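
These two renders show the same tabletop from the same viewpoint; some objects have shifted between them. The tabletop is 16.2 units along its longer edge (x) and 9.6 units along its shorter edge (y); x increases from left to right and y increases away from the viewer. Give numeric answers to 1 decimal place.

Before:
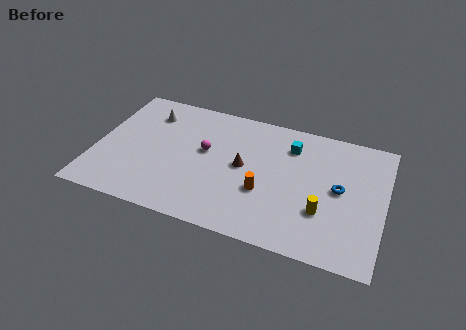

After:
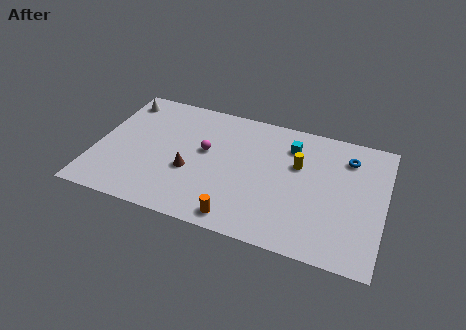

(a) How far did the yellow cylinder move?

3.4

The yellow cylinder moved from about (12.9, 3.1) to (11.3, 6.1), a distance of √(1.6² + 3.0²) ≈ 3.4.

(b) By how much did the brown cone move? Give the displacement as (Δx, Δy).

(-2.9, -1.3)

The brown cone was at about (8.3, 5.0) and moved to about (5.4, 3.7).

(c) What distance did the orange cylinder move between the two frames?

2.7

From (9.6, 3.5) to (8.4, 1.1), the orange cylinder covered √(1.2² + 2.4²) ≈ 2.7 units.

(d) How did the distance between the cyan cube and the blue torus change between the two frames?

-0.6

The distance was about 3.8 in the first image and 3.2 in the second, so they moved 0.6 units closer together.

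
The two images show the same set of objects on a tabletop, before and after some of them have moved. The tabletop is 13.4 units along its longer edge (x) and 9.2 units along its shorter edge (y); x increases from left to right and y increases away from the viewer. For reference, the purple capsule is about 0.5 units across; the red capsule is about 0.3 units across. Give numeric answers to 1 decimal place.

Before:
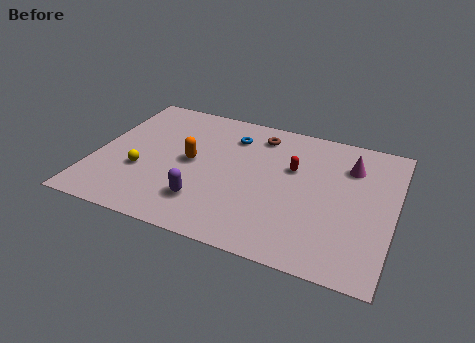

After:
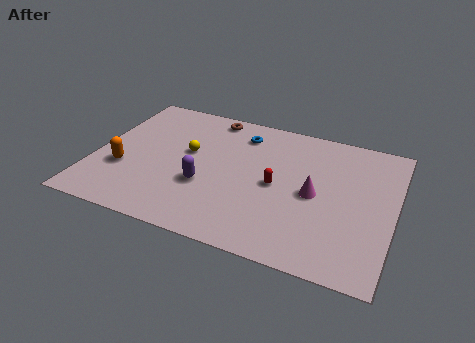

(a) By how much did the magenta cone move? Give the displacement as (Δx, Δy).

(-1.4, -2.4)

The magenta cone started near (11.3, 6.8) and ended near (9.9, 4.4).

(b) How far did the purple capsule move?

1.1

The purple capsule moved from about (5.2, 2.2) to (5.1, 3.3), a distance of √(0.1² + 1.1²) ≈ 1.1.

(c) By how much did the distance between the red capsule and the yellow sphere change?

-2.9

The distance was about 7.1 in the first image and 4.2 in the second, so they moved 2.9 units closer together.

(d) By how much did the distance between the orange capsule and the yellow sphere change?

+0.9

The distance was about 2.5 in the first image and 3.4 in the second, so they moved 0.9 units further apart.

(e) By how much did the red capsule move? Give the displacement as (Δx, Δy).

(-0.6, -1.4)

The red capsule started near (8.8, 5.8) and ended near (8.2, 4.4).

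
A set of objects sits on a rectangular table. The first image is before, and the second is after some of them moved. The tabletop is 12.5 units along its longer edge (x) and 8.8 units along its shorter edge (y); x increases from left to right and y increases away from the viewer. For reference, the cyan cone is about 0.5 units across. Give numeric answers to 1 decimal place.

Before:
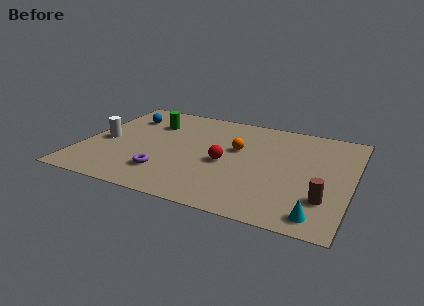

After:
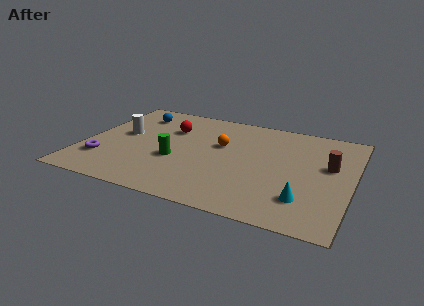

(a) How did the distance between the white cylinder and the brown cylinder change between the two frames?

-0.8

They were about 10.5 units apart before and 9.7 after — 0.8 units closer together.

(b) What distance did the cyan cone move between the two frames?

1.2

The cyan cone moved from about (11.2, 1.1) to (10.5, 2.1), a distance of √(0.7² + 1.0²) ≈ 1.2.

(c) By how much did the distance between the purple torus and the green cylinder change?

-1.0

Before: roughly 4.5 units apart; after: 3.5. That's 1.0 units closer together.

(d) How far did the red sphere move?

3.6

From (6.7, 3.9) to (3.8, 6.1), the red sphere covered √(2.9² + 2.2²) ≈ 3.6 units.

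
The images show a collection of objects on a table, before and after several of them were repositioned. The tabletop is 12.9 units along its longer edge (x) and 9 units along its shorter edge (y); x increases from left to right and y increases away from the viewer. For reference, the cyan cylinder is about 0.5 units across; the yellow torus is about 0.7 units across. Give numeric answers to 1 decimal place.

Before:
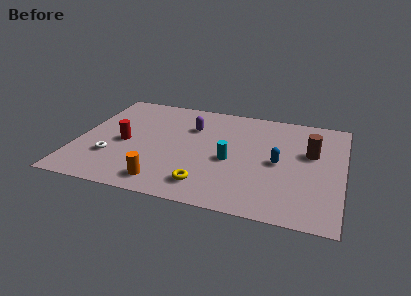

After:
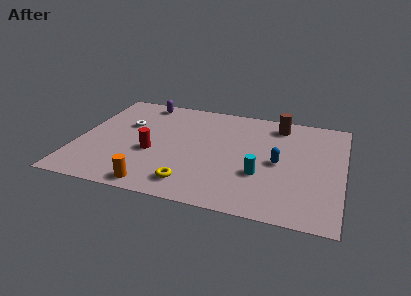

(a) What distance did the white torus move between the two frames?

3.0

The white torus moved from about (1.8, 2.7) to (2.2, 5.7), a distance of √(0.4² + 3.0²) ≈ 3.0.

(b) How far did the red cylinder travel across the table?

1.5

From (2.3, 4.1) to (3.7, 3.6), the red cylinder covered √(1.4² + 0.5²) ≈ 1.5 units.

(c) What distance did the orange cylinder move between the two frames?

0.6

From (4.5, 1.3) to (4.1, 0.9), the orange cylinder covered √(0.4² + 0.4²) ≈ 0.6 units.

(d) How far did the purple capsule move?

3.1

The purple capsule moved from about (5.4, 6.3) to (2.8, 8.0), a distance of √(2.6² + 1.7²) ≈ 3.1.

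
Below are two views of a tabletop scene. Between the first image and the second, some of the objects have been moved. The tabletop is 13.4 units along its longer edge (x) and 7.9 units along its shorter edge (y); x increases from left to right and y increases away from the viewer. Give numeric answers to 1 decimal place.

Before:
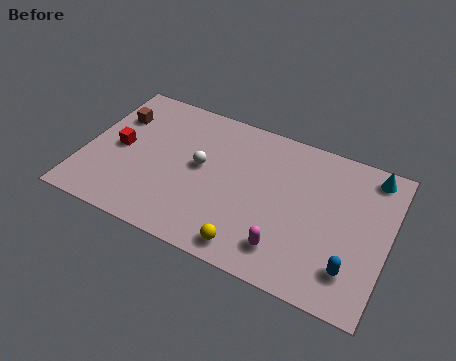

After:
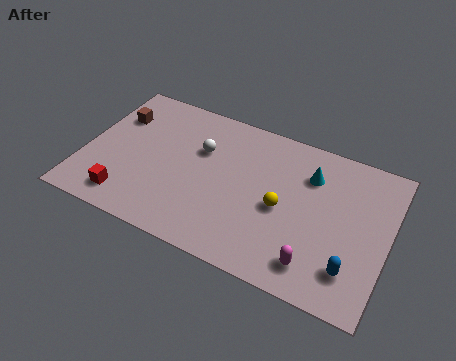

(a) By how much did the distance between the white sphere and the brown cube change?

-0.3

They were about 4.2 units apart before and 3.9 after — 0.3 units closer together.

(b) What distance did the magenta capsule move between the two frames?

1.3

The magenta capsule moved from about (9.2, 1.6) to (10.5, 1.4), a distance of √(1.3² + 0.2²) ≈ 1.3.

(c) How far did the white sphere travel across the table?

0.9

The white sphere was near (5.1, 4.3) before and (5.0, 5.2) after, so it travelled √(0.1² + 0.9²) ≈ 0.9 units.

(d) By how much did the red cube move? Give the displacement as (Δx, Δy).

(0.7, -2.6)

The red cube was at about (1.5, 3.9) and moved to about (2.2, 1.3).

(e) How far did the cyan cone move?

2.8

The cyan cone was near (12.4, 6.9) before and (9.8, 5.8) after, so it travelled √(2.6² + 1.1²) ≈ 2.8 units.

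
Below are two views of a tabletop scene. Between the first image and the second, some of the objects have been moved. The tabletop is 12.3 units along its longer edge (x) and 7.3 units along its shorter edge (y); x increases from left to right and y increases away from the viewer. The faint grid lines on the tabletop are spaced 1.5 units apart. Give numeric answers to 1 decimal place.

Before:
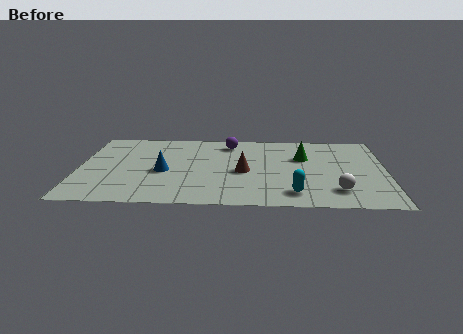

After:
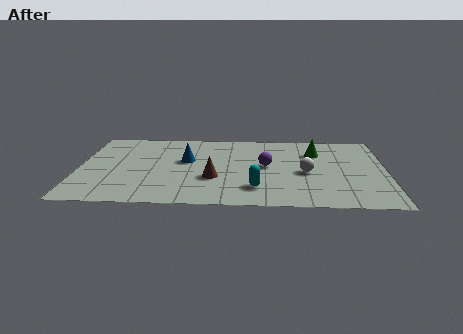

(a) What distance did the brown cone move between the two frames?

1.4

The brown cone moved from about (6.6, 3.3) to (5.4, 2.6), a distance of √(1.2² + 0.7²) ≈ 1.4.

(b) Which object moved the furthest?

the purple sphere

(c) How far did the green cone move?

0.7

From (9.0, 4.8) to (9.5, 5.3), the green cone covered √(0.5² + 0.5²) ≈ 0.7 units.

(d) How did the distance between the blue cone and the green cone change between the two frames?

-0.5

They were about 5.8 units apart before and 5.3 after — 0.5 units closer together.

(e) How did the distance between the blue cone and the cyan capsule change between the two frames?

-1.7

Before: roughly 5.5 units apart; after: 3.8. That's 1.7 units closer together.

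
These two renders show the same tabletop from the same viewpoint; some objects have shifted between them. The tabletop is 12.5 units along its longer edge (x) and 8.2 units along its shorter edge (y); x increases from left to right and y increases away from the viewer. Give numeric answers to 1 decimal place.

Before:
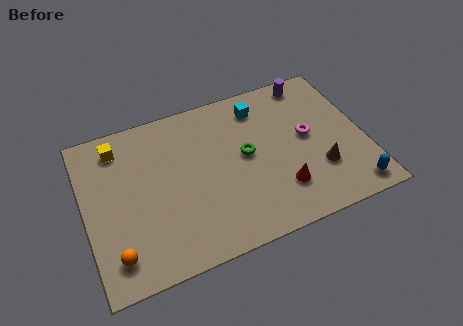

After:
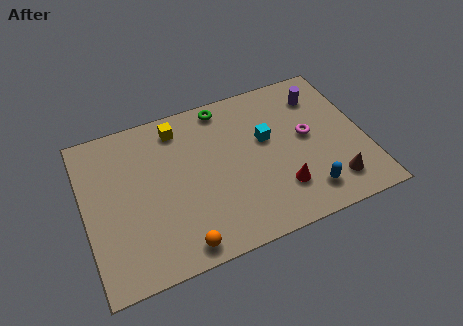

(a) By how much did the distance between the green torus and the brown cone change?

+3.5

They were about 3.6 units apart before and 7.1 after — 3.5 units further apart.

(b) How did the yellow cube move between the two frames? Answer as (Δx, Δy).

(2.7, 0.1)

The yellow cube started near (1.7, 6.8) and ended near (4.4, 6.9).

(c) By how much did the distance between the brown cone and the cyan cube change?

-0.5

They were about 4.7 units apart before and 4.2 after — 0.5 units closer together.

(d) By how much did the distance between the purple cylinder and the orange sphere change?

-2.2

Before: roughly 11.0 units apart; after: 8.8. That's 2.2 units closer together.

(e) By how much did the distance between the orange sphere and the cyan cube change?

-2.8

Before: roughly 8.7 units apart; after: 5.9. That's 2.8 units closer together.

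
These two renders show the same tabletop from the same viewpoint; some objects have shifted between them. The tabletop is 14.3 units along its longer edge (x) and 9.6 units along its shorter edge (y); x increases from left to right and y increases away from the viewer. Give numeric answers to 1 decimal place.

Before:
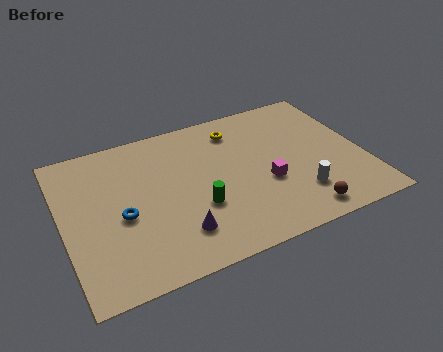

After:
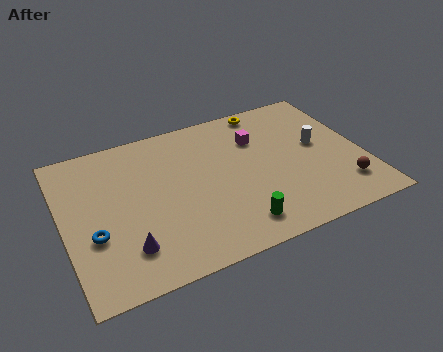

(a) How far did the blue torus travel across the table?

1.6

The blue torus was near (2.7, 4.2) before and (1.3, 3.5) after, so it travelled √(1.4² + 0.7²) ≈ 1.6 units.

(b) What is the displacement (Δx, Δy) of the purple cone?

(-2.4, 0.0)

The purple cone started near (5.1, 2.2) and ended near (2.7, 2.2).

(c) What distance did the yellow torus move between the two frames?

1.8

From (8.6, 7.8) to (10.2, 8.7), the yellow torus covered √(1.6² + 0.9²) ≈ 1.8 units.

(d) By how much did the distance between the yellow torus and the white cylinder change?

-1.9

The distance was about 5.9 in the first image and 4.0 in the second, so they moved 1.9 units closer together.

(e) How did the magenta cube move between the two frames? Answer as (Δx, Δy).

(0.0, 3.1)

From the two frames, the magenta cube sits at roughly (9.5, 3.7) before and (9.5, 6.8) after.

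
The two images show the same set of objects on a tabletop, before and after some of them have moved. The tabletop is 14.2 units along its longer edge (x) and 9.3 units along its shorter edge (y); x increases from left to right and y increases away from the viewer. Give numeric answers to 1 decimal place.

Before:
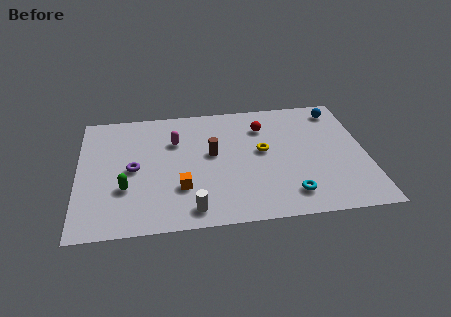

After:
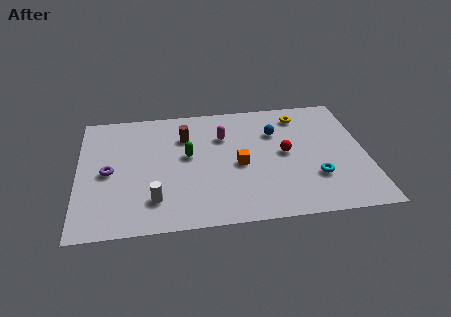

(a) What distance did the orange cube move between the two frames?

3.2

The orange cube moved from about (5.0, 2.8) to (7.9, 4.2), a distance of √(2.9² + 1.4²) ≈ 3.2.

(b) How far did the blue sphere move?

3.5

The blue sphere was near (13.0, 7.9) before and (9.8, 6.5) after, so it travelled √(3.2² + 1.4²) ≈ 3.5 units.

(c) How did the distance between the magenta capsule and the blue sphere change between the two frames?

-5.7

Before: roughly 8.3 units apart; after: 2.6. That's 5.7 units closer together.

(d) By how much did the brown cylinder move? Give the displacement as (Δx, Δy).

(-1.3, 1.5)

The brown cylinder started near (6.6, 5.2) and ended near (5.3, 6.7).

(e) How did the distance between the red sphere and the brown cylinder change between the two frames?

+2.1

The distance was about 3.2 in the first image and 5.3 in the second, so they moved 2.1 units further apart.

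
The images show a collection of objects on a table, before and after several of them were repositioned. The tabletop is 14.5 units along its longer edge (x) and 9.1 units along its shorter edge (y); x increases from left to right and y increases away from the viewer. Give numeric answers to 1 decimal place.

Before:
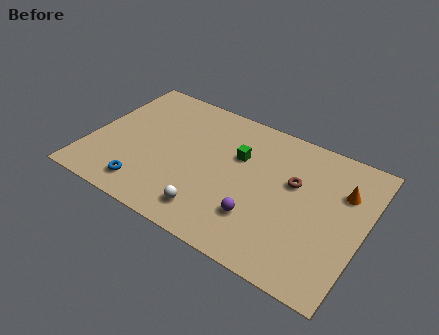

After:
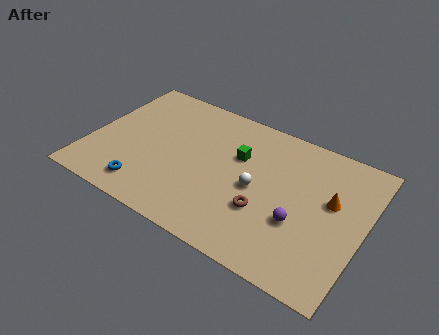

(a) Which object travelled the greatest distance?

the white sphere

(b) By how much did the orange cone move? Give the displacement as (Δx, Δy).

(-0.5, -0.9)

The orange cone started near (13.2, 6.3) and ended near (12.7, 5.4).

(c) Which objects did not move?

the green cube and the blue torus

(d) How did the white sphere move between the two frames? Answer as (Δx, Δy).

(2.0, 2.7)

The white sphere was at about (6.9, 1.6) and moved to about (8.9, 4.3).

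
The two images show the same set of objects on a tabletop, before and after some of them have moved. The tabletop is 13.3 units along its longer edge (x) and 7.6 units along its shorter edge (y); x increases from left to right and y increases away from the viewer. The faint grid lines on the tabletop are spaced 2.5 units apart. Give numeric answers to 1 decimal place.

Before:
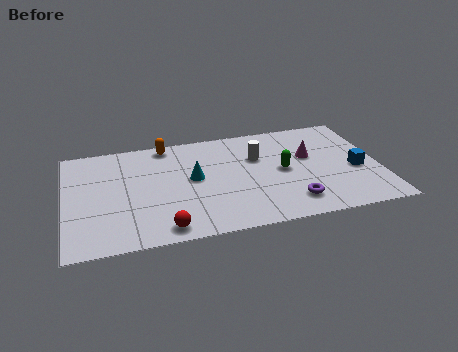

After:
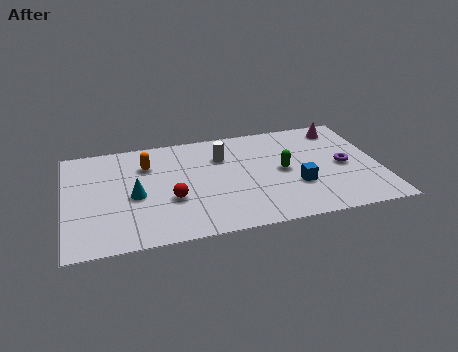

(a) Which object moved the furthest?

the purple torus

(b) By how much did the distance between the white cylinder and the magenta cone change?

+3.1

The distance was about 2.2 in the first image and 5.3 in the second, so they moved 3.1 units further apart.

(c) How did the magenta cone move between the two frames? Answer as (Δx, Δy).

(1.5, 1.8)

From the two frames, the magenta cone sits at roughly (10.4, 4.6) before and (11.9, 6.4) after.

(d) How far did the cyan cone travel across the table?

2.6

From (5.4, 4.1) to (2.9, 3.4), the cyan cone covered √(2.5² + 0.7²) ≈ 2.6 units.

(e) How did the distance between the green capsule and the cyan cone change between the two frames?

+2.5

Before: roughly 3.8 units apart; after: 6.3. That's 2.5 units further apart.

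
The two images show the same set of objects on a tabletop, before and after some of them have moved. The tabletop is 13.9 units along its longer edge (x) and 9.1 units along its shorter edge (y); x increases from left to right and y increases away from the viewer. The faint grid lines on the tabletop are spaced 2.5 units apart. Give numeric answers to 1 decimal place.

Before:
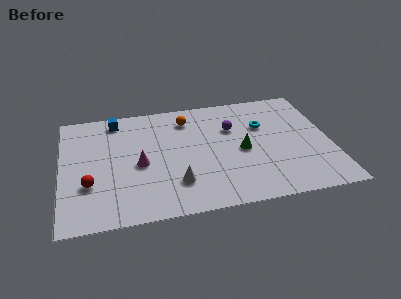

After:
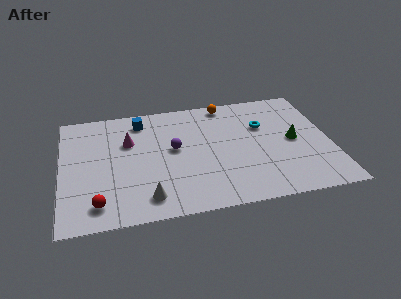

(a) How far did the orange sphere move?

2.3

From (6.6, 7.3) to (8.7, 8.2), the orange sphere covered √(2.1² + 0.9²) ≈ 2.3 units.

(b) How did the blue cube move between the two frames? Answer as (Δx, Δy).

(1.3, -0.3)

The blue cube started near (2.9, 7.9) and ended near (4.2, 7.6).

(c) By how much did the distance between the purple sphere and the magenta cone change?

-2.8

Before: roughly 5.3 units apart; after: 2.5. That's 2.8 units closer together.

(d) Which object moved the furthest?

the purple sphere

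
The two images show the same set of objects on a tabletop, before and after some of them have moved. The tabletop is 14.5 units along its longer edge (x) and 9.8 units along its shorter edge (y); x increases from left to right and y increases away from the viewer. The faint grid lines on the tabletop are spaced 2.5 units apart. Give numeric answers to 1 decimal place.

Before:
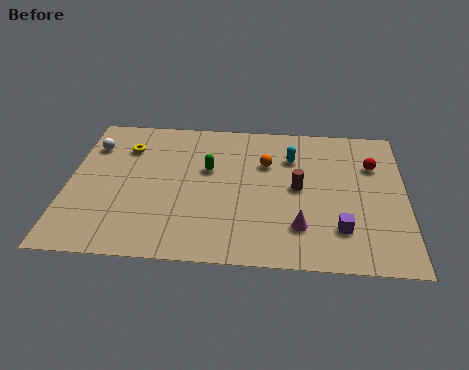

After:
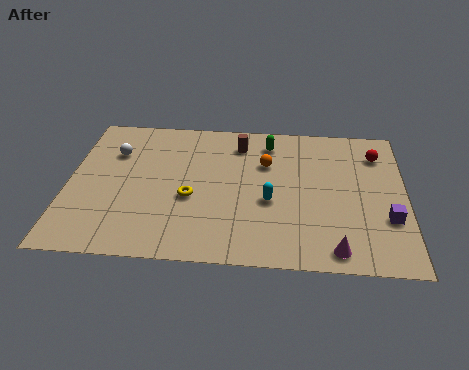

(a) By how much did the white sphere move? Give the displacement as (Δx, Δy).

(1.0, -0.4)

From the two frames, the white sphere sits at roughly (0.9, 7.3) before and (1.9, 6.9) after.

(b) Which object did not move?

the orange sphere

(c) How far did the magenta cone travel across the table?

2.0

From (10.0, 2.4) to (11.5, 1.1), the magenta cone covered √(1.5² + 1.3²) ≈ 2.0 units.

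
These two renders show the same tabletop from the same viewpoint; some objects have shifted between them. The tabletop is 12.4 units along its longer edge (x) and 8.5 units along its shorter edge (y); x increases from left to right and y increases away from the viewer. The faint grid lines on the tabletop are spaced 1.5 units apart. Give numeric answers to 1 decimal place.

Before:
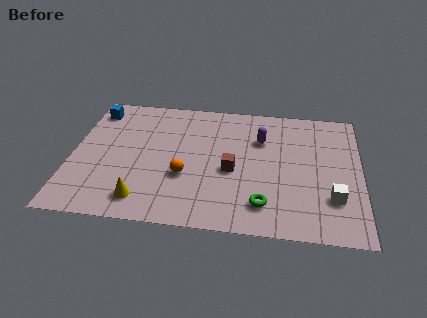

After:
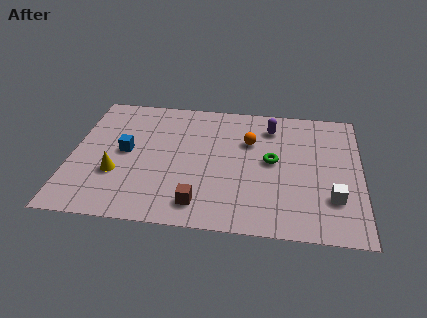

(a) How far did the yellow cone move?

1.9

The yellow cone was near (3.2, 1.4) before and (2.0, 2.9) after, so it travelled √(1.2² + 1.5²) ≈ 1.9 units.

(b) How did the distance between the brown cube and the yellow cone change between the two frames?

-0.5

They were about 4.4 units apart before and 3.9 after — 0.5 units closer together.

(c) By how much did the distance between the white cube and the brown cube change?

+1.2

Before: roughly 4.5 units apart; after: 5.7. That's 1.2 units further apart.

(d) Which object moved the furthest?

the orange sphere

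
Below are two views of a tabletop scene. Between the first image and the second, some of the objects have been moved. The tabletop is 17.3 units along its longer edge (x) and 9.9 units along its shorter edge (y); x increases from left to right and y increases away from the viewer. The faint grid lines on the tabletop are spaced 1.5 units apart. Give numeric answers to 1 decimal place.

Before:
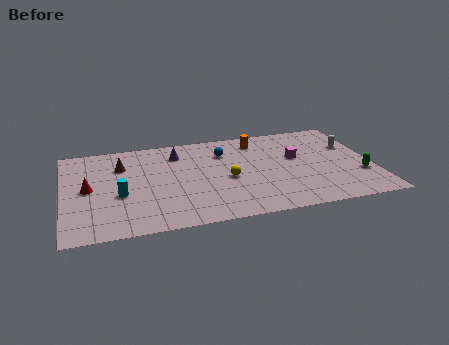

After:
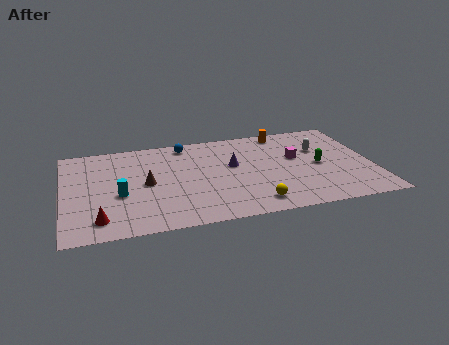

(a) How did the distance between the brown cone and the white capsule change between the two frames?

-3.0

The distance was about 13.0 in the first image and 10.0 in the second, so they moved 3.0 units closer together.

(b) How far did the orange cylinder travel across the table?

1.6

The orange cylinder moved from about (11.1, 8.2) to (12.6, 8.8), a distance of √(1.5² + 0.6²) ≈ 1.6.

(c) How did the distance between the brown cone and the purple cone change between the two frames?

+1.7

The distance was about 3.3 in the first image and 5.0 in the second, so they moved 1.7 units further apart.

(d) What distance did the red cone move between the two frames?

3.3

The red cone moved from about (1.4, 5.0) to (1.9, 1.7), a distance of √(0.5² + 3.3²) ≈ 3.3.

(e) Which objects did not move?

the cyan cylinder and the magenta cube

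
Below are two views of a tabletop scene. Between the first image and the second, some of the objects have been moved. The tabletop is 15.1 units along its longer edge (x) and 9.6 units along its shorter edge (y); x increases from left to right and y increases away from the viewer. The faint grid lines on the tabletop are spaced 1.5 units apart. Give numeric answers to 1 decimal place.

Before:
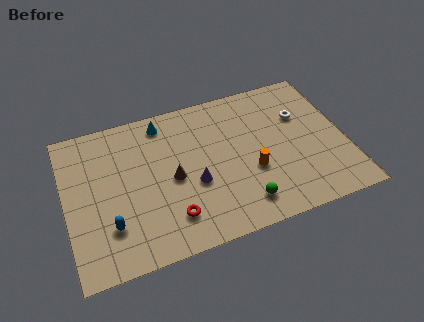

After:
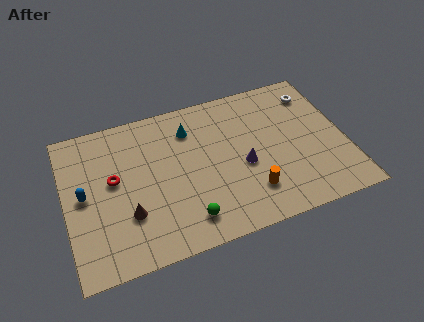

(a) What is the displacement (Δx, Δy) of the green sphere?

(-3.0, 0.0)

The green sphere was at about (9.2, 1.7) and moved to about (6.2, 1.7).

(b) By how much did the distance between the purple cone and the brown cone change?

+5.1

They were about 1.3 units apart before and 6.4 after — 5.1 units further apart.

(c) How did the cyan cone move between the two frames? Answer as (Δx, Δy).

(1.4, -0.9)

From the two frames, the cyan cone sits at roughly (5.5, 8.3) before and (6.9, 7.4) after.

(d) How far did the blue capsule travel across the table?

2.6

The blue capsule moved from about (2.2, 2.6) to (1.0, 4.9), a distance of √(1.2² + 2.3²) ≈ 2.6.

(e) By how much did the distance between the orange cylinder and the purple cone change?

-1.3

Before: roughly 3.1 units apart; after: 1.8. That's 1.3 units closer together.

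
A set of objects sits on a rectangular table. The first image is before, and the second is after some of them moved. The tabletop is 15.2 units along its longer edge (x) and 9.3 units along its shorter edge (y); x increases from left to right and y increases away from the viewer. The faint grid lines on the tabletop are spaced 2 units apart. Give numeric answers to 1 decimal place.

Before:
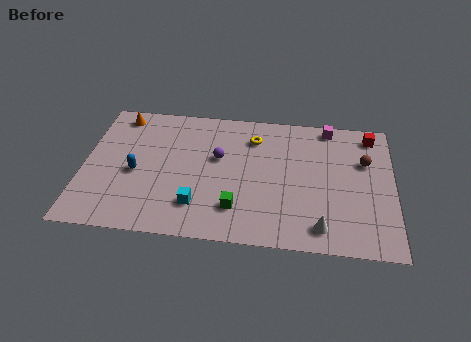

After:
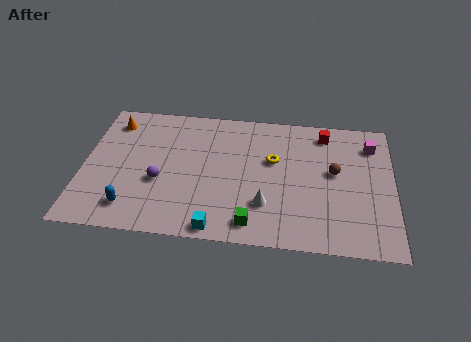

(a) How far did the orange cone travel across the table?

0.6

The orange cone moved from about (1.6, 8.1) to (1.3, 7.6), a distance of √(0.3² + 0.5²) ≈ 0.6.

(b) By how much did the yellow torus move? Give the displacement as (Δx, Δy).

(1.0, -1.5)

From the two frames, the yellow torus sits at roughly (8.3, 7.2) before and (9.3, 5.7) after.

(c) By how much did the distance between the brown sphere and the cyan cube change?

-1.9

The distance was about 9.0 in the first image and 7.1 in the second, so they moved 1.9 units closer together.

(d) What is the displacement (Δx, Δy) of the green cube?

(0.8, -0.9)

The green cube was at about (7.6, 2.2) and moved to about (8.4, 1.3).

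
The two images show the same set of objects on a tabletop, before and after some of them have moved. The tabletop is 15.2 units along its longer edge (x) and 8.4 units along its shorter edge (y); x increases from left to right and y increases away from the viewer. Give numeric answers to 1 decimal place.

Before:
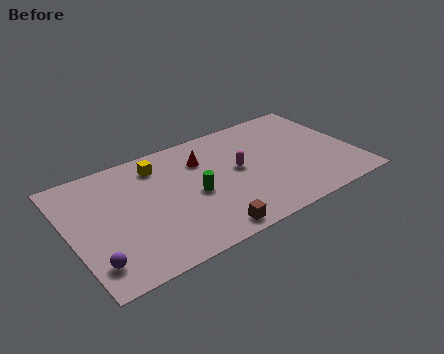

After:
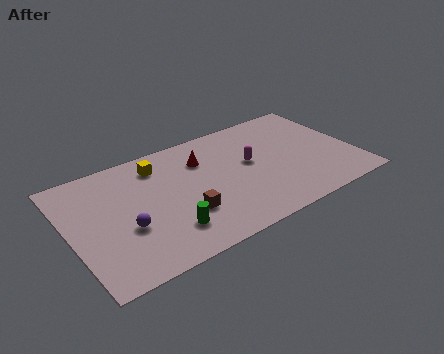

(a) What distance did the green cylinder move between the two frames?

2.5

The green cylinder moved from about (6.5, 3.8) to (4.8, 2.0), a distance of √(1.7² + 1.8²) ≈ 2.5.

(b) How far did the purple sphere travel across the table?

2.4

From (0.9, 1.7) to (2.8, 3.2), the purple sphere covered √(1.9² + 1.5²) ≈ 2.4 units.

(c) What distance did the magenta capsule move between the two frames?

0.7

The magenta capsule moved from about (9.0, 4.5) to (9.7, 4.7), a distance of √(0.7² + 0.2²) ≈ 0.7.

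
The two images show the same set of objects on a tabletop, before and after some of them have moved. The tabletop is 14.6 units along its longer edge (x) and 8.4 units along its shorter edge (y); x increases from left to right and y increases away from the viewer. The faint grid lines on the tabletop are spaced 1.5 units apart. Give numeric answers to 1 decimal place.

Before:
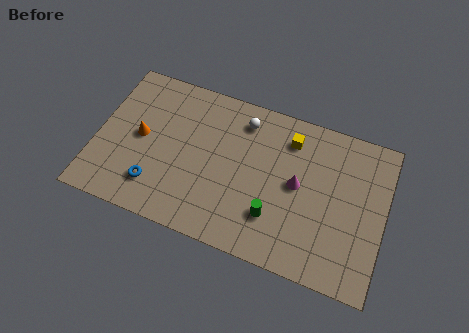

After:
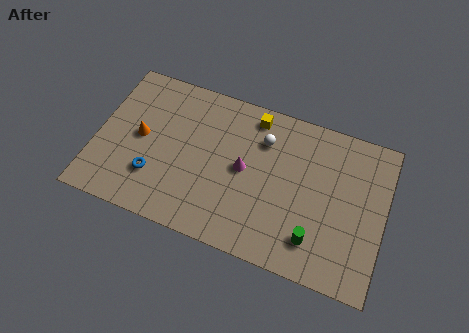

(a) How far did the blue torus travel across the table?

0.5

The blue torus was near (3.2, 1.9) before and (3.1, 2.4) after, so it travelled √(0.1² + 0.5²) ≈ 0.5 units.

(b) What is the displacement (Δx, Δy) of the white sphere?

(1.1, -0.7)

The white sphere was at about (7.2, 6.9) and moved to about (8.3, 6.2).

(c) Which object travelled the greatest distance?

the magenta cone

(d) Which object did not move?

the orange cone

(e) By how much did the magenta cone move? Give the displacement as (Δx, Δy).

(-2.7, -0.1)

The magenta cone started near (10.2, 4.4) and ended near (7.5, 4.3).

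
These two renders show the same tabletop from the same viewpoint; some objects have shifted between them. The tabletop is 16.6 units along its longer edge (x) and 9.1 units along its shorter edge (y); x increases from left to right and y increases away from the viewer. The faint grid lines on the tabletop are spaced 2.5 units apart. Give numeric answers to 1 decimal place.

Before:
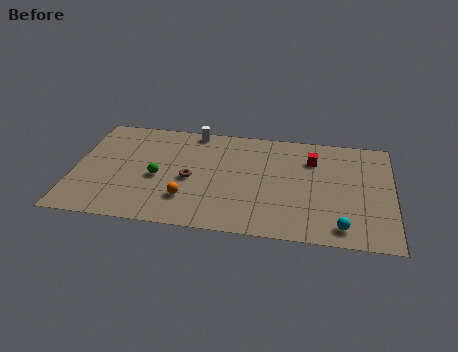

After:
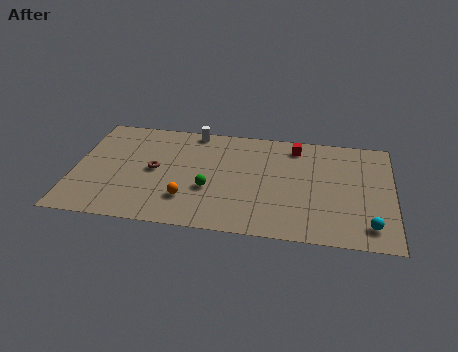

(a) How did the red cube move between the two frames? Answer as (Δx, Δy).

(-0.9, 1.0)

From the two frames, the red cube sits at roughly (12.4, 6.7) before and (11.5, 7.7) after.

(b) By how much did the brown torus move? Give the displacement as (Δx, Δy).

(-1.9, 0.5)

The brown torus started near (6.1, 4.1) and ended near (4.2, 4.6).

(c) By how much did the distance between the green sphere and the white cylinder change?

+0.4

The distance was about 4.6 in the first image and 5.0 in the second, so they moved 0.4 units further apart.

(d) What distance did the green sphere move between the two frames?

2.8

From (4.4, 4.0) to (7.1, 3.4), the green sphere covered √(2.7² + 0.6²) ≈ 2.8 units.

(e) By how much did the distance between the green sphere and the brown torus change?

+1.4

Before: roughly 1.7 units apart; after: 3.1. That's 1.4 units further apart.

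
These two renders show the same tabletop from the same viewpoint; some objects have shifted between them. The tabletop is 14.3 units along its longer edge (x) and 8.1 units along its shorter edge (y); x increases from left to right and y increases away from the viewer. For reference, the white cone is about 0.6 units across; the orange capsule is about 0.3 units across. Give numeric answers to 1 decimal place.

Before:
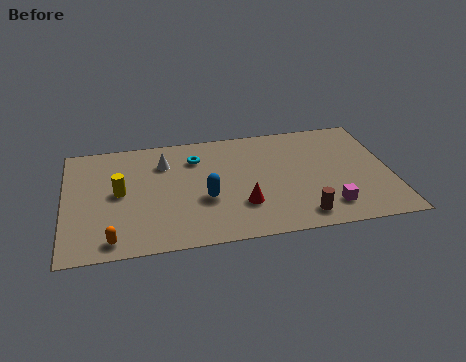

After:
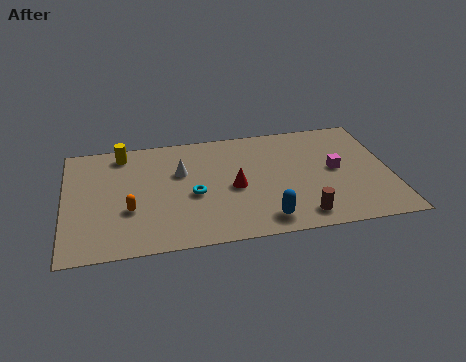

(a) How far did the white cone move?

1.1

From (4.4, 6.0) to (5.1, 5.2), the white cone covered √(0.7² + 0.8²) ≈ 1.1 units.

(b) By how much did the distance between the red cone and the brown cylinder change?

+1.0

Before: roughly 2.8 units apart; after: 3.8. That's 1.0 units further apart.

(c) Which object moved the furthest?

the blue capsule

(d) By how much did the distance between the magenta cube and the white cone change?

-1.4

The distance was about 8.3 in the first image and 6.9 in the second, so they moved 1.4 units closer together.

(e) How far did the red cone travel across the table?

1.3

From (7.7, 2.4) to (7.4, 3.7), the red cone covered √(0.3² + 1.3²) ≈ 1.3 units.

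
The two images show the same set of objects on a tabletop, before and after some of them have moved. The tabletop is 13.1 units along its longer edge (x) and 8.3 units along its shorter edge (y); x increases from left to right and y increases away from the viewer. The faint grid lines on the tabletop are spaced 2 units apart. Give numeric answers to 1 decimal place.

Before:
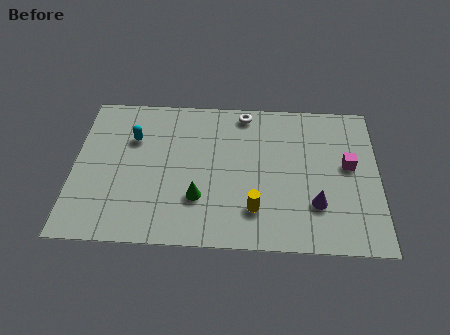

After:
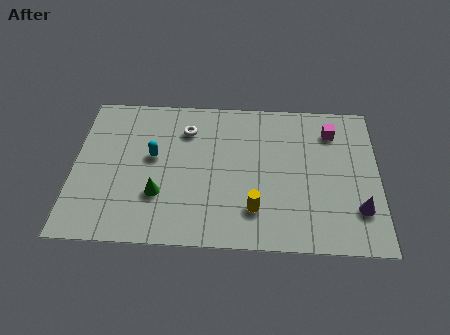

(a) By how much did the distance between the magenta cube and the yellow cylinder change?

+0.8

Before: roughly 4.8 units apart; after: 5.6. That's 0.8 units further apart.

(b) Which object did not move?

the yellow cylinder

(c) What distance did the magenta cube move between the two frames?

2.0

From (11.8, 4.6) to (11.1, 6.5), the magenta cube covered √(0.7² + 1.9²) ≈ 2.0 units.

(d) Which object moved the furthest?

the white torus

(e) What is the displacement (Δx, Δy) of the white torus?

(-2.5, -1.1)

From the two frames, the white torus sits at roughly (7.3, 7.4) before and (4.8, 6.3) after.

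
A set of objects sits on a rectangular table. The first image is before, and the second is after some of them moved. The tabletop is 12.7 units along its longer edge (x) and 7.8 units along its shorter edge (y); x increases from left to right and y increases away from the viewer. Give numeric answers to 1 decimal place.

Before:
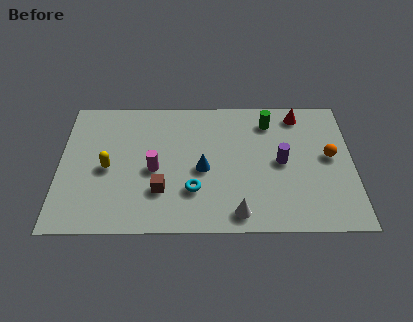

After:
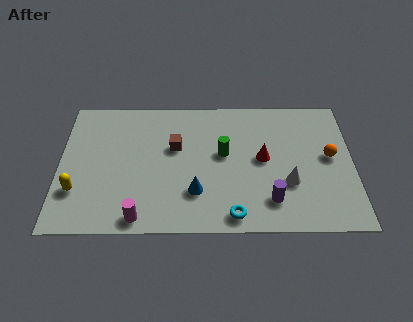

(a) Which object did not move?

the orange sphere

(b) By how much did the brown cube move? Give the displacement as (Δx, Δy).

(0.6, 2.5)

The brown cube started near (4.4, 2.3) and ended near (5.0, 4.8).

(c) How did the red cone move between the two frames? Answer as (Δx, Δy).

(-1.6, -2.6)

The red cone was at about (10.4, 6.7) and moved to about (8.8, 4.1).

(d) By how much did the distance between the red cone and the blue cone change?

-1.8

They were about 5.3 units apart before and 3.5 after — 1.8 units closer together.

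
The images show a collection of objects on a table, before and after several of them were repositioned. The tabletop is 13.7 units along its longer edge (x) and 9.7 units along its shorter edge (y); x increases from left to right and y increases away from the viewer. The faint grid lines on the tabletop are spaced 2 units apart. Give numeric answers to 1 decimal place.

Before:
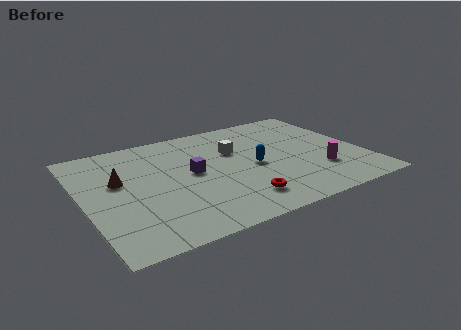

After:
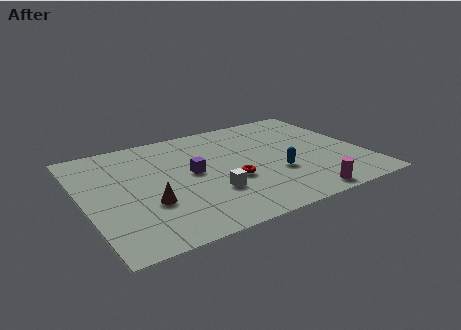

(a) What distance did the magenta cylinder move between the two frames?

2.3

The magenta cylinder was near (11.3, 2.8) before and (10.0, 0.9) after, so it travelled √(1.3² + 1.9²) ≈ 2.3 units.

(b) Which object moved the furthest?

the white cube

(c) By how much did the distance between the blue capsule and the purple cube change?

+1.2

They were about 3.1 units apart before and 4.3 after — 1.2 units further apart.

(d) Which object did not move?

the purple cube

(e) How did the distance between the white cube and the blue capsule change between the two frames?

+1.4

The distance was about 1.9 in the first image and 3.3 in the second, so they moved 1.4 units further apart.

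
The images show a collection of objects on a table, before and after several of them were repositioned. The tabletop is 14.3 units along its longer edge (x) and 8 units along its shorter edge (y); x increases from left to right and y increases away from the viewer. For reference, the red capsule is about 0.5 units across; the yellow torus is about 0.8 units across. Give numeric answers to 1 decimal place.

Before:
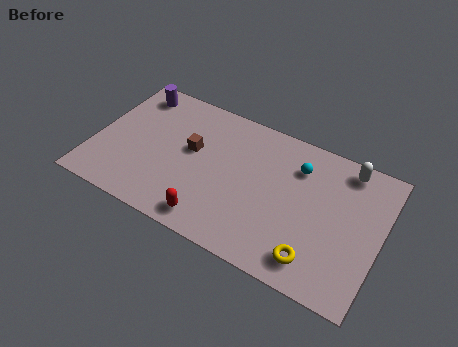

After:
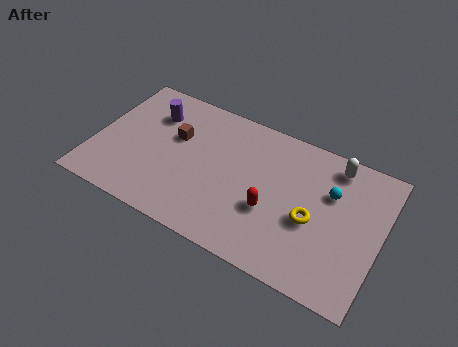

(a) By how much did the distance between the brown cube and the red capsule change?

+1.7

They were about 3.8 units apart before and 5.5 after — 1.7 units further apart.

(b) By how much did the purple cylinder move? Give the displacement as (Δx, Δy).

(1.1, -0.9)

From the two frames, the purple cylinder sits at roughly (1.5, 6.8) before and (2.6, 5.9) after.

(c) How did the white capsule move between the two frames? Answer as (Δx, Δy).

(-0.6, -0.1)

From the two frames, the white capsule sits at roughly (12.3, 7.0) before and (11.7, 6.9) after.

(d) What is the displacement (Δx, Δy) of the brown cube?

(-0.9, 0.4)

From the two frames, the brown cube sits at roughly (4.8, 4.6) before and (3.9, 5.0) after.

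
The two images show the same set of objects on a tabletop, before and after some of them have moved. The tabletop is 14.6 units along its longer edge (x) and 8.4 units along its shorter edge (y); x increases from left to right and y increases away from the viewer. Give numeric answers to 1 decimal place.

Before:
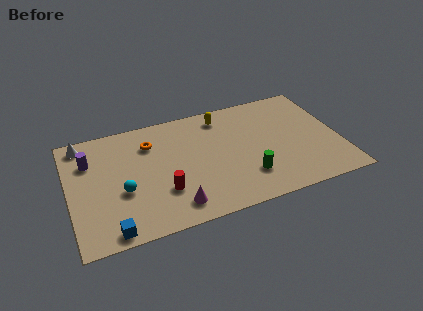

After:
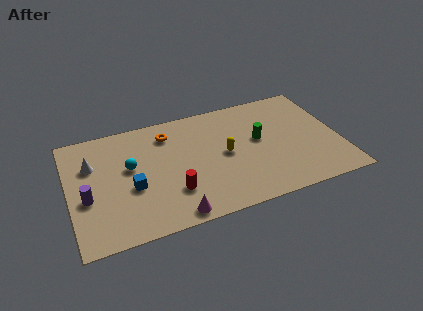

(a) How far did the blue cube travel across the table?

2.9

The blue cube was near (2.0, 0.8) before and (3.3, 3.4) after, so it travelled √(1.3² + 2.6²) ≈ 2.9 units.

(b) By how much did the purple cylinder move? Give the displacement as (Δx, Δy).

(-0.3, -2.6)

The purple cylinder was at about (1.2, 6.0) and moved to about (0.9, 3.4).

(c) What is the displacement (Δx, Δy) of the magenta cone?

(-0.1, -0.6)

The magenta cone started near (5.4, 1.4) and ended near (5.3, 0.8).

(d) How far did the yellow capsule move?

2.9

From (8.5, 7.1) to (8.4, 4.2), the yellow capsule covered √(0.1² + 2.9²) ≈ 2.9 units.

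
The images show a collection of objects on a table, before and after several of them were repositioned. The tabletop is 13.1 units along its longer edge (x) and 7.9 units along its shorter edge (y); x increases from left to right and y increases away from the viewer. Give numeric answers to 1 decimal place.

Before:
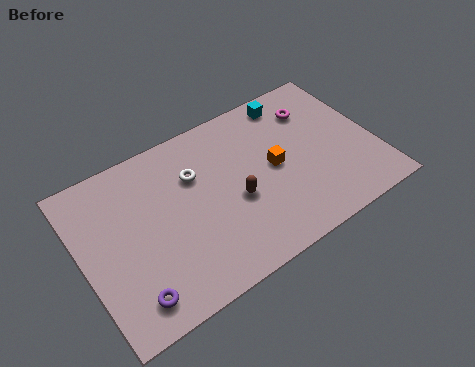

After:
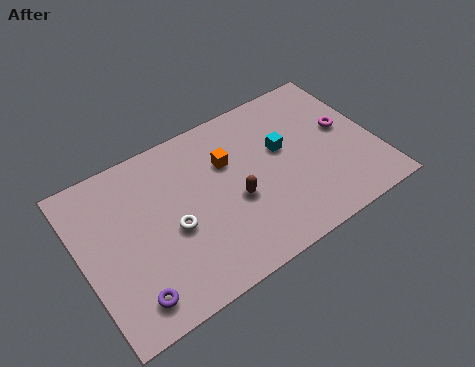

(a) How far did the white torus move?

2.4

The white torus moved from about (5.2, 5.4) to (3.9, 3.4), a distance of √(1.3² + 2.0²) ≈ 2.4.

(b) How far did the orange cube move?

2.3

The orange cube was near (8.6, 4.0) before and (6.7, 5.3) after, so it travelled √(1.9² + 1.3²) ≈ 2.3 units.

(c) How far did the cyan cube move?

2.3

The cyan cube moved from about (9.9, 6.9) to (9.1, 4.7), a distance of √(0.8² + 2.2²) ≈ 2.3.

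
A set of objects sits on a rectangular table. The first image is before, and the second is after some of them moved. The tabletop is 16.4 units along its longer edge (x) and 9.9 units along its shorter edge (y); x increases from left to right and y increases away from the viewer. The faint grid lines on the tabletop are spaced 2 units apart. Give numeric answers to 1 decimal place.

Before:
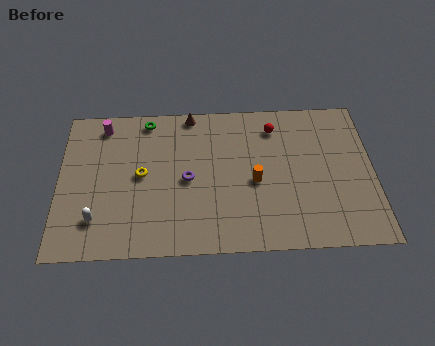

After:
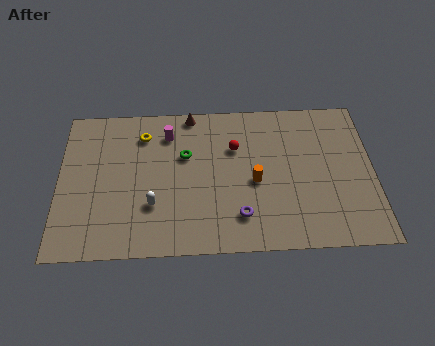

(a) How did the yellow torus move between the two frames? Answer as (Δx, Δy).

(0.1, 2.7)

The yellow torus started near (4.3, 5.1) and ended near (4.4, 7.8).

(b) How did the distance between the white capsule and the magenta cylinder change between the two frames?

-1.4

They were about 6.2 units apart before and 4.8 after — 1.4 units closer together.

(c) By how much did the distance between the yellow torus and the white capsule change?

+1.1

The distance was about 3.6 in the first image and 4.7 in the second, so they moved 1.1 units further apart.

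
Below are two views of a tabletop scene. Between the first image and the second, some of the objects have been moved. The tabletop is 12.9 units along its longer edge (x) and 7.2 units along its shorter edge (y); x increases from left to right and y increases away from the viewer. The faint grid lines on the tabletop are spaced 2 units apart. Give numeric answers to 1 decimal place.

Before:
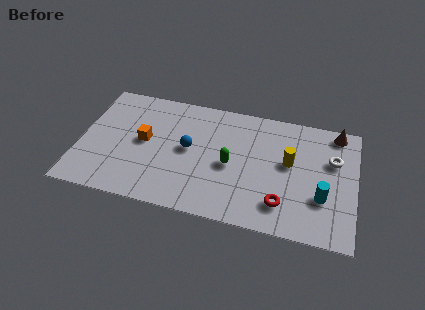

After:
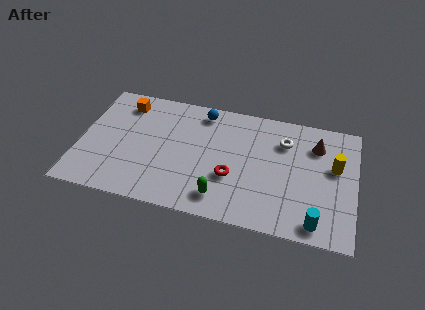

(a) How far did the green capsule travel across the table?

2.0

From (7.1, 3.3) to (6.8, 1.3), the green capsule covered √(0.3² + 2.0²) ≈ 2.0 units.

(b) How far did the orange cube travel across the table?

2.4

From (3.0, 3.8) to (1.9, 5.9), the orange cube covered √(1.1² + 2.1²) ≈ 2.4 units.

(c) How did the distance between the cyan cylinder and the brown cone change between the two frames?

+0.5

They were about 4.0 units apart before and 4.5 after — 0.5 units further apart.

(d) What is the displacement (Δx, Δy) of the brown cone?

(-0.9, -1.0)

The brown cone started near (11.9, 6.4) and ended near (11.0, 5.4).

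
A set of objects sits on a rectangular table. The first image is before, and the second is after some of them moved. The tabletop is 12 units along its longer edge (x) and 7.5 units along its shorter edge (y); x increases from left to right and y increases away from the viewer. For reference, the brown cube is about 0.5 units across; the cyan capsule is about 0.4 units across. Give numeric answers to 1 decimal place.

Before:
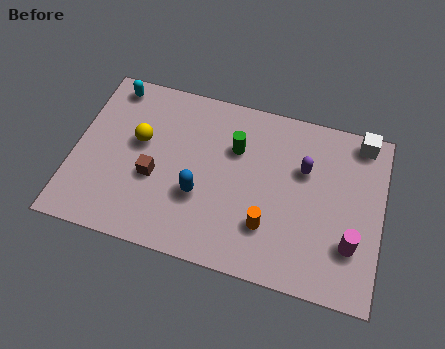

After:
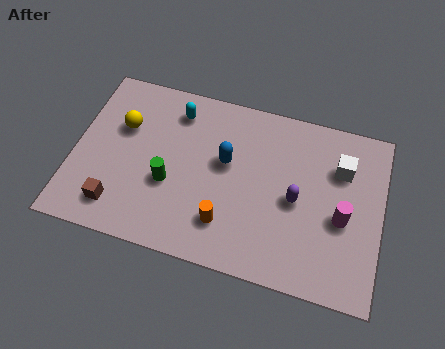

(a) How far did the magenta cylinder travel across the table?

1.1

The magenta cylinder moved from about (10.9, 2.2) to (10.5, 3.2), a distance of √(0.4² + 1.0²) ≈ 1.1.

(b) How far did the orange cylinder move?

1.6

The orange cylinder was near (7.7, 2.1) before and (6.1, 1.8) after, so it travelled √(1.6² + 0.3²) ≈ 1.6 units.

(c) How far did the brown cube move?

2.1

The brown cube was near (3.2, 3.0) before and (1.9, 1.4) after, so it travelled √(1.3² + 1.6²) ≈ 2.1 units.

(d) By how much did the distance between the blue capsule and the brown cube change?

+3.2

The distance was about 1.8 in the first image and 5.0 in the second, so they moved 3.2 units further apart.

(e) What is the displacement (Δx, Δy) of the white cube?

(-0.7, -1.4)

The white cube was at about (11.0, 6.7) and moved to about (10.3, 5.3).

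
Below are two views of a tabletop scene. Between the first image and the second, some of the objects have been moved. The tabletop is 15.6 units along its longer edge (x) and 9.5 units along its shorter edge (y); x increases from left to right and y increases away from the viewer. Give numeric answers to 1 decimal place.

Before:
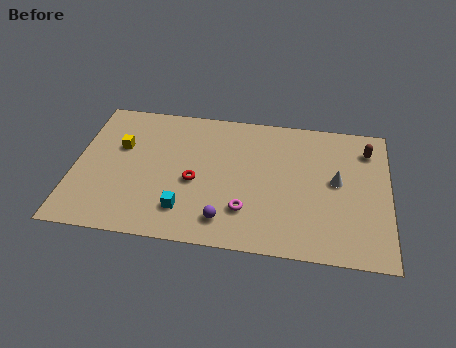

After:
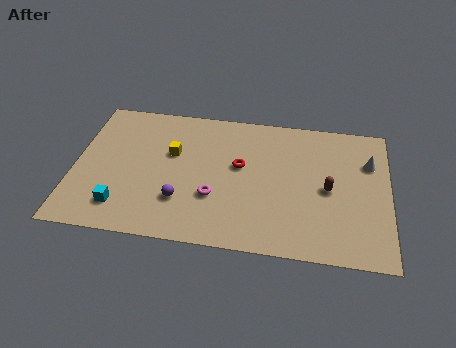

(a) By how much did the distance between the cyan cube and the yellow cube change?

-0.6

The distance was about 5.2 in the first image and 4.6 in the second, so they moved 0.6 units closer together.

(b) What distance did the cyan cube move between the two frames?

3.1

From (5.6, 2.1) to (2.5, 1.9), the cyan cube covered √(3.1² + 0.2²) ≈ 3.1 units.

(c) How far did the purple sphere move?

2.4

From (7.6, 1.7) to (5.4, 2.7), the purple sphere covered √(2.2² + 1.0²) ≈ 2.4 units.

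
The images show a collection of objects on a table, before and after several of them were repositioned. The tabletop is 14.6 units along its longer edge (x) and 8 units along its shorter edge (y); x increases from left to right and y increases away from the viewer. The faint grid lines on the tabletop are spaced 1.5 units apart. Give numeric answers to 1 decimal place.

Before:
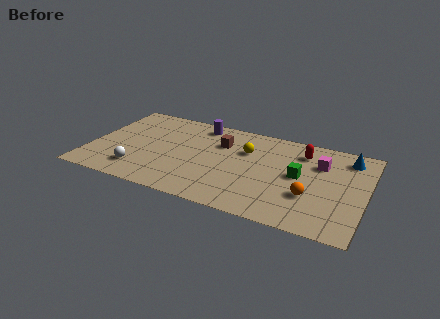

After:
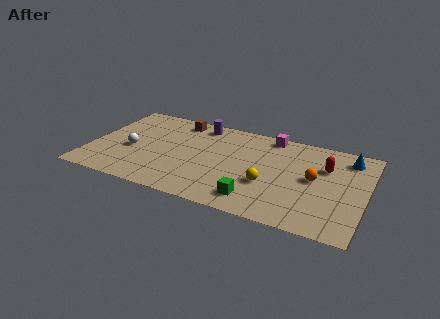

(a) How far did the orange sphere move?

1.5

The orange sphere moved from about (11.8, 2.7) to (11.9, 4.2), a distance of √(0.1² + 1.5²) ≈ 1.5.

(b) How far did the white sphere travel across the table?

1.8

From (2.8, 1.7) to (2.2, 3.4), the white sphere covered √(0.6² + 1.7²) ≈ 1.8 units.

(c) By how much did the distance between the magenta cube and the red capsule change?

+2.4

They were about 1.2 units apart before and 3.6 after — 2.4 units further apart.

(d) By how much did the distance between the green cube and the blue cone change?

+3.4

They were about 3.4 units apart before and 6.8 after — 3.4 units further apart.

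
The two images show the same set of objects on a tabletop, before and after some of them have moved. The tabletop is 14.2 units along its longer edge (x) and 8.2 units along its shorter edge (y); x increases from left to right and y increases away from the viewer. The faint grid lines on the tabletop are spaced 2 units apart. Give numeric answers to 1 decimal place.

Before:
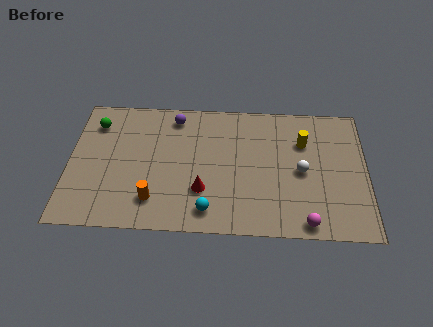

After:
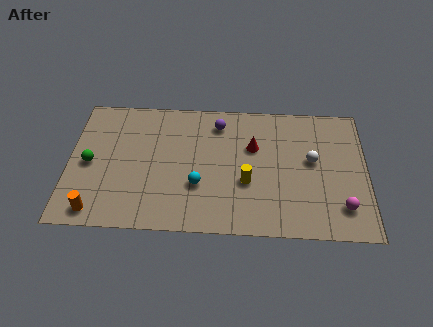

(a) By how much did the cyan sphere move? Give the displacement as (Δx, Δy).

(-0.5, 1.5)

From the two frames, the cyan sphere sits at roughly (6.7, 1.3) before and (6.2, 2.8) after.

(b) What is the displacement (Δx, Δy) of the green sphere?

(-0.2, -2.5)

The green sphere started near (1.2, 6.4) and ended near (1.0, 3.9).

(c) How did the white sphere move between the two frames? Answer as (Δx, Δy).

(0.5, 0.7)

The white sphere was at about (11.1, 3.9) and moved to about (11.6, 4.6).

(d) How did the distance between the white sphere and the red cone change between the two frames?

-2.0

The distance was about 4.9 in the first image and 2.9 in the second, so they moved 2.0 units closer together.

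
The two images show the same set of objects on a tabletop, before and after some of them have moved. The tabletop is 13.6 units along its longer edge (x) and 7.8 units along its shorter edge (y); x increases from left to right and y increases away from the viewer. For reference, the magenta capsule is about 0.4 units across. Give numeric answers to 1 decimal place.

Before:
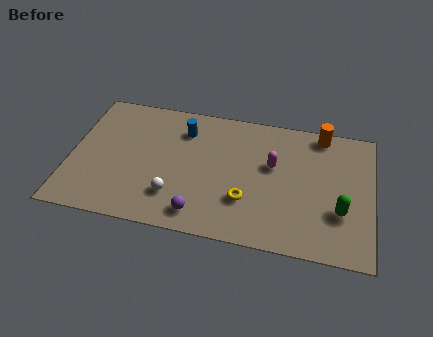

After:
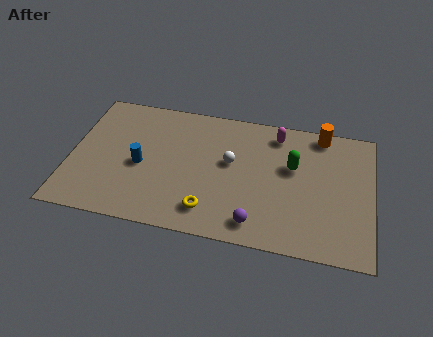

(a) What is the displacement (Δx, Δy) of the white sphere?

(2.4, 2.5)

The white sphere started near (4.8, 2.0) and ended near (7.2, 4.5).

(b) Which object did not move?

the orange cylinder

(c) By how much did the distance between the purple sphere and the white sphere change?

+2.1

The distance was about 1.4 in the first image and 3.5 in the second, so they moved 2.1 units further apart.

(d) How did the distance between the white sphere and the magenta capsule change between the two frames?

-2.2

Before: roughly 5.1 units apart; after: 2.9. That's 2.2 units closer together.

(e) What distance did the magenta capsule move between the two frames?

1.9

The magenta capsule was near (9.1, 4.7) before and (9.2, 6.6) after, so it travelled √(0.1² + 1.9²) ≈ 1.9 units.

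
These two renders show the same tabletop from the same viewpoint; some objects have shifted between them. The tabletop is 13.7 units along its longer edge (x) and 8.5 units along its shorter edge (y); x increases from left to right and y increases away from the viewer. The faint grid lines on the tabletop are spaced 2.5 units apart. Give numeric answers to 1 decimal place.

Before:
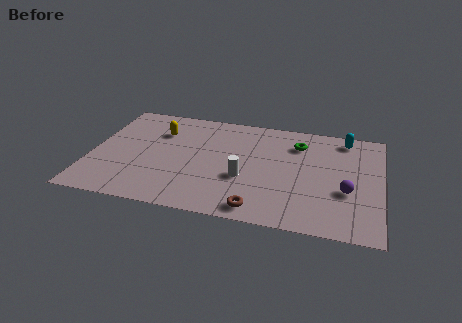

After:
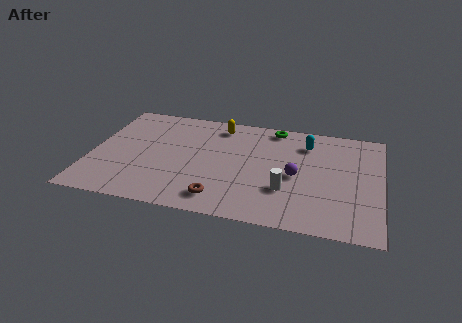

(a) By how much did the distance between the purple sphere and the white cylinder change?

-3.5

Before: roughly 4.8 units apart; after: 1.3. That's 3.5 units closer together.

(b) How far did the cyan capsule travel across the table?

2.0

The cyan capsule was near (11.9, 7.4) before and (10.1, 6.6) after, so it travelled √(1.8² + 0.8²) ≈ 2.0 units.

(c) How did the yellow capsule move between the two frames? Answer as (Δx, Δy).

(2.8, 1.1)

The yellow capsule was at about (3.1, 6.1) and moved to about (5.9, 7.2).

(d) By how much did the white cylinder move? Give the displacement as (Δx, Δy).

(2.0, -0.5)

The white cylinder started near (7.3, 3.2) and ended near (9.3, 2.7).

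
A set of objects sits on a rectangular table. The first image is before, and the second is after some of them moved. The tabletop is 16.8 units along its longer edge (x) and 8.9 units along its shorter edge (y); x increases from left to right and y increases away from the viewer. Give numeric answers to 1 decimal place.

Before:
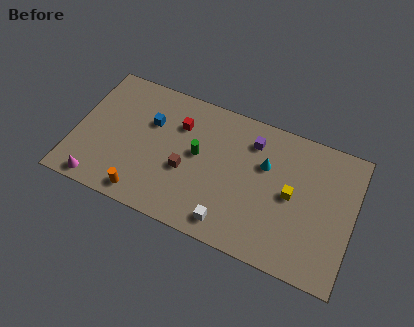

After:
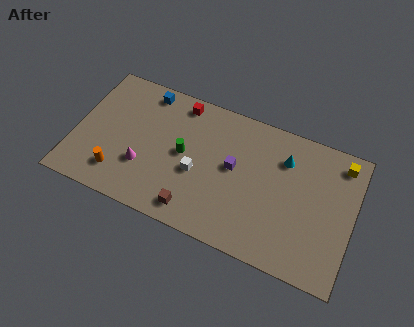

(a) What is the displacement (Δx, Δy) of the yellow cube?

(2.7, 3.1)

The yellow cube was at about (13.1, 4.5) and moved to about (15.8, 7.6).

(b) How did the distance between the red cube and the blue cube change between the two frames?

+0.3

They were about 1.8 units apart before and 2.1 after — 0.3 units further apart.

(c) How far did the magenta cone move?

3.2

The magenta cone was near (1.8, 0.9) before and (4.3, 2.9) after, so it travelled √(2.5² + 2.0²) ≈ 3.2 units.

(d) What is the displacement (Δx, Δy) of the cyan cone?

(1.1, 0.8)

From the two frames, the cyan cone sits at roughly (11.4, 5.8) before and (12.5, 6.6) after.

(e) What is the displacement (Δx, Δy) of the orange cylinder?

(-1.6, 0.8)

The orange cylinder started near (4.5, 1.1) and ended near (2.9, 1.9).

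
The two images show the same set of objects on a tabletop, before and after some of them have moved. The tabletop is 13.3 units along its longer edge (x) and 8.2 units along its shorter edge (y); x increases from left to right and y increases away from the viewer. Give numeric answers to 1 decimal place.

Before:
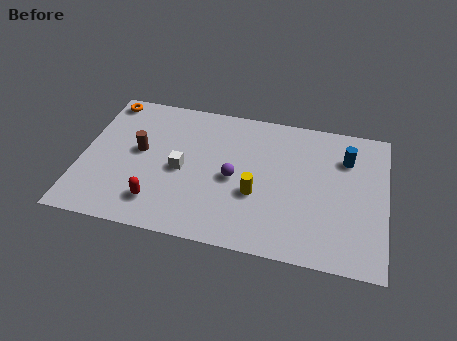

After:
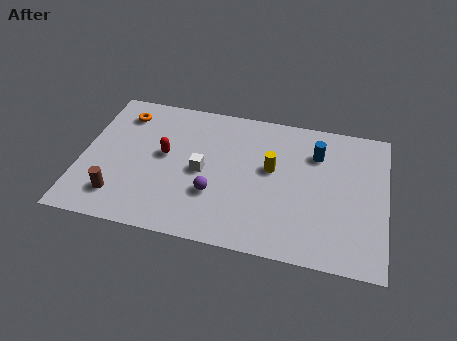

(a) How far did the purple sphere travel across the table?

1.4

The purple sphere moved from about (6.7, 3.8) to (5.9, 2.7), a distance of √(0.8² + 1.1²) ≈ 1.4.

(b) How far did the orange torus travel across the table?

1.1

The orange torus was near (0.8, 7.3) before and (1.6, 6.6) after, so it travelled √(0.8² + 0.7²) ≈ 1.1 units.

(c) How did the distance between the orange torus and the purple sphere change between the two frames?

-1.1

Before: roughly 6.9 units apart; after: 5.8. That's 1.1 units closer together.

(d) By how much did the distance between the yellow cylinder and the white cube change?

-0.3

They were about 3.4 units apart before and 3.1 after — 0.3 units closer together.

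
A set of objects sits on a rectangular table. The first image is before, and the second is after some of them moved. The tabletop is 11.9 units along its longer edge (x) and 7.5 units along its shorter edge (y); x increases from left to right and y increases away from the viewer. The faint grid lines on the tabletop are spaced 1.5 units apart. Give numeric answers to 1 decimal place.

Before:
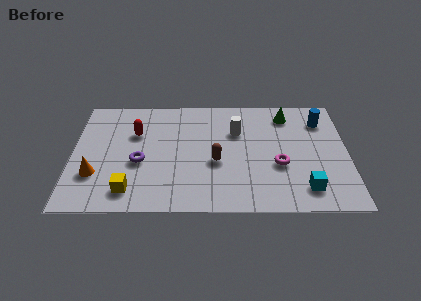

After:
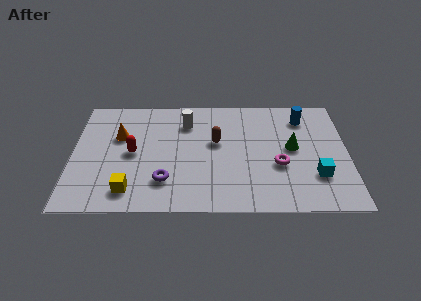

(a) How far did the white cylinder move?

2.3

The white cylinder moved from about (7.1, 5.1) to (4.9, 5.7), a distance of √(2.2² + 0.6²) ≈ 2.3.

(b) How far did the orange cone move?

2.7

From (1.0, 2.3) to (2.0, 4.8), the orange cone covered √(1.0² + 2.5²) ≈ 2.7 units.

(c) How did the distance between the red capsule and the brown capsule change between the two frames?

-0.3

The distance was about 4.0 in the first image and 3.7 in the second, so they moved 0.3 units closer together.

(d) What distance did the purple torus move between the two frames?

1.6

The purple torus was near (2.9, 3.1) before and (4.0, 1.9) after, so it travelled √(1.1² + 1.2²) ≈ 1.6 units.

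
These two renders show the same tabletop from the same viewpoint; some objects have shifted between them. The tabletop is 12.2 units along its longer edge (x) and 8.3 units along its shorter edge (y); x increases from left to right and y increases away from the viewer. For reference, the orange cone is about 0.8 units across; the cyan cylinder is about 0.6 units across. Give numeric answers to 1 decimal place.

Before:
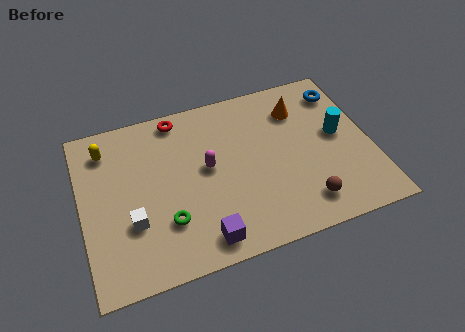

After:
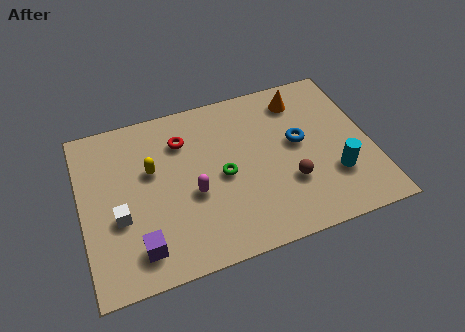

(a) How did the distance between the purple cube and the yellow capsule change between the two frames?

-3.0

They were about 6.7 units apart before and 3.7 after — 3.0 units closer together.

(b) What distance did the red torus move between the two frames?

1.2

The red torus was near (4.3, 7.4) before and (4.4, 6.2) after, so it travelled √(0.1² + 1.2²) ≈ 1.2 units.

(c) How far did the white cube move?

0.6

The white cube was near (2.0, 2.8) before and (1.5, 3.2) after, so it travelled √(0.5² + 0.4²) ≈ 0.6 units.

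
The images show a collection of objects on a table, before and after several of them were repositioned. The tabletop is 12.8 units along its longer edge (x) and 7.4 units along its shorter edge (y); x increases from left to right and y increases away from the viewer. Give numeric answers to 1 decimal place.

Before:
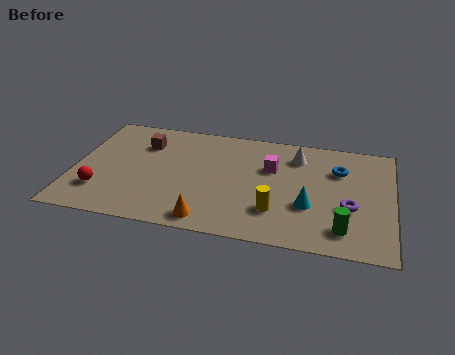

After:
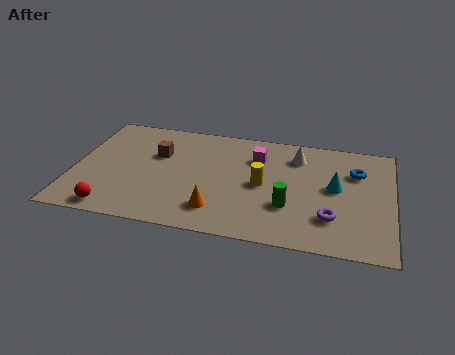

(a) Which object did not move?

the white cone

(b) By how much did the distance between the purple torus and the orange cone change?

-1.3

Before: roughly 5.8 units apart; after: 4.5. That's 1.3 units closer together.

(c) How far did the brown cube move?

0.8

The brown cube was near (2.7, 5.4) before and (3.3, 4.8) after, so it travelled √(0.6² + 0.6²) ≈ 0.8 units.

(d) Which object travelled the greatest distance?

the green cylinder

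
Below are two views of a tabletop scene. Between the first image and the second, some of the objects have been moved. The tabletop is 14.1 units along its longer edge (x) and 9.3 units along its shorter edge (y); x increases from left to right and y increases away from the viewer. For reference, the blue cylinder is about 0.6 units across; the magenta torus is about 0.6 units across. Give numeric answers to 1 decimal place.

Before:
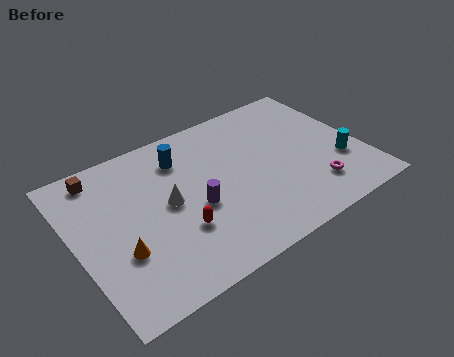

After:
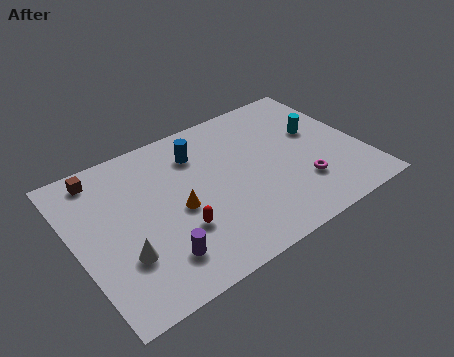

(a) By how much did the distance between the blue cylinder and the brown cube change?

+0.8

Before: roughly 4.0 units apart; after: 4.8. That's 0.8 units further apart.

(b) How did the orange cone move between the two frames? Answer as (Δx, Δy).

(3.0, 1.0)

The orange cone started near (1.9, 3.2) and ended near (4.9, 4.2).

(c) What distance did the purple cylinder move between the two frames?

2.9

From (5.7, 3.9) to (3.5, 2.0), the purple cylinder covered √(2.2² + 1.9²) ≈ 2.9 units.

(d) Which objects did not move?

the red capsule and the brown cube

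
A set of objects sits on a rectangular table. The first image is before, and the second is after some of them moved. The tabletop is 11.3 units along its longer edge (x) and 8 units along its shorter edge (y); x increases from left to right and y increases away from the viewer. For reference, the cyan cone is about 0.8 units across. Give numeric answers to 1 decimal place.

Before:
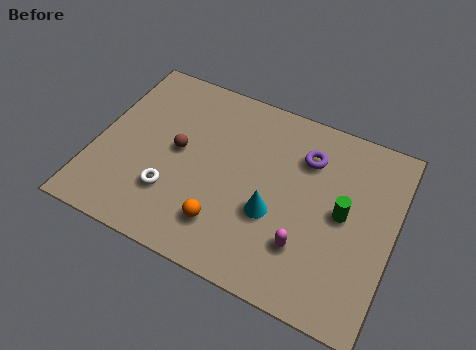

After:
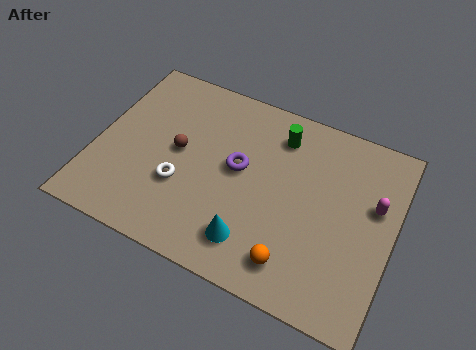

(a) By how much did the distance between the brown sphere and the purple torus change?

-2.7

Before: roughly 5.0 units apart; after: 2.3. That's 2.7 units closer together.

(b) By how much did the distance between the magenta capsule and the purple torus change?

+1.4

They were about 3.7 units apart before and 5.1 after — 1.4 units further apart.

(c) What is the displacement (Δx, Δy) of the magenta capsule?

(2.3, 2.7)

The magenta capsule was at about (8.2, 2.2) and moved to about (10.5, 4.9).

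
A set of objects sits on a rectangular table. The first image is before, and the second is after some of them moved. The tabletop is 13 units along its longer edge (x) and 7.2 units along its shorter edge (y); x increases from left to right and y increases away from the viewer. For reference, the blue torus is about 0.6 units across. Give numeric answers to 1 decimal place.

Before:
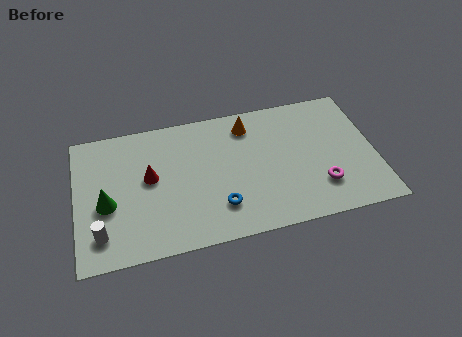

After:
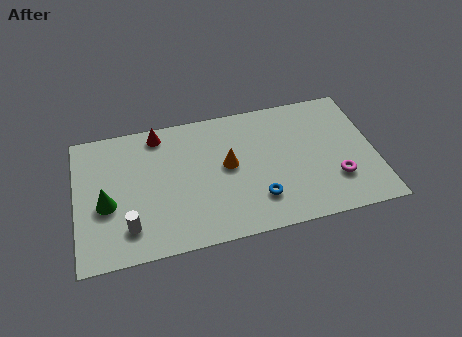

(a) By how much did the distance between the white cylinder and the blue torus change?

+0.5

They were about 5.1 units apart before and 5.6 after — 0.5 units further apart.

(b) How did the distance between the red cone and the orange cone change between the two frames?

-1.0

Before: roughly 4.8 units apart; after: 3.8. That's 1.0 units closer together.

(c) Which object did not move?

the green cone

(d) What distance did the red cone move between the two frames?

2.4

The red cone moved from about (3.2, 4.0) to (3.7, 6.3), a distance of √(0.5² + 2.3²) ≈ 2.4.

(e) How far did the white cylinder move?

1.2

The white cylinder moved from about (1.0, 1.5) to (2.2, 1.6), a distance of √(1.2² + 0.1²) ≈ 1.2.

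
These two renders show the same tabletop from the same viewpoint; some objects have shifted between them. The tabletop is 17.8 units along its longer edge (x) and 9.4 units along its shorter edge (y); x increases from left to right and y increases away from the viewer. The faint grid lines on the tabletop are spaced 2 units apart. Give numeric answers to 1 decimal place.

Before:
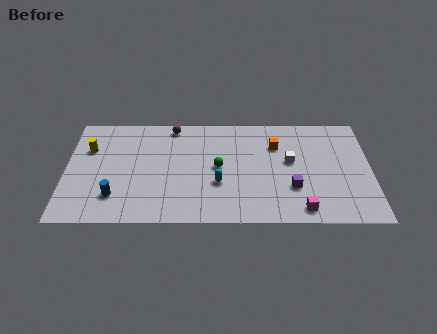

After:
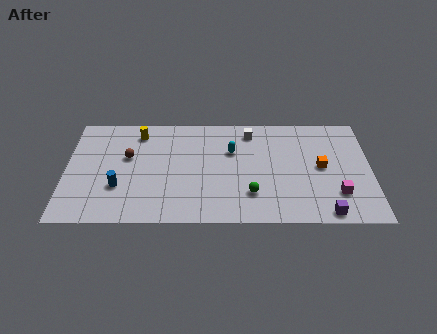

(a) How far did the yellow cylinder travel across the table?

3.2

The yellow cylinder moved from about (1.3, 6.4) to (4.2, 7.8), a distance of √(2.9² + 1.4²) ≈ 3.2.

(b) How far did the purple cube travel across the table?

2.8

The purple cube was near (13.2, 3.0) before and (15.1, 0.9) after, so it travelled √(1.9² + 2.1²) ≈ 2.8 units.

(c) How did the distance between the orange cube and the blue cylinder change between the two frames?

+1.5

They were about 10.4 units apart before and 11.9 after — 1.5 units further apart.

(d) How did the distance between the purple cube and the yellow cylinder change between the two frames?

+0.5

The distance was about 12.4 in the first image and 12.9 in the second, so they moved 0.5 units further apart.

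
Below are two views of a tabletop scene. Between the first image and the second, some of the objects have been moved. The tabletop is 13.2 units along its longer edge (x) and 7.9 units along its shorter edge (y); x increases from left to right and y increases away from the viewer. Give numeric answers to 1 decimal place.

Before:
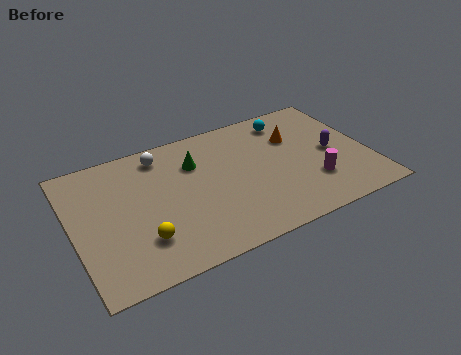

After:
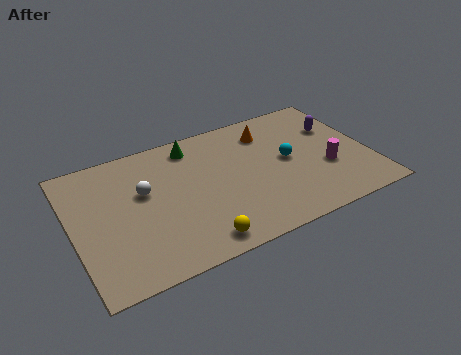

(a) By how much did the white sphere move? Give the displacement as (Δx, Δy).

(-1.0, -1.9)

The white sphere was at about (4.2, 6.7) and moved to about (3.2, 4.8).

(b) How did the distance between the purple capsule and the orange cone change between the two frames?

+0.9

The distance was about 2.2 in the first image and 3.1 in the second, so they moved 0.9 units further apart.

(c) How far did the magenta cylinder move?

0.9

From (10.5, 2.3) to (11.2, 2.9), the magenta cylinder covered √(0.7² + 0.6²) ≈ 0.9 units.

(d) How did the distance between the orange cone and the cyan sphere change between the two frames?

+1.0

The distance was about 1.2 in the first image and 2.2 in the second, so they moved 1.0 units further apart.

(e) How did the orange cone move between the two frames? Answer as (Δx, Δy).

(-1.1, 0.8)

The orange cone was at about (10.1, 5.4) and moved to about (9.0, 6.2).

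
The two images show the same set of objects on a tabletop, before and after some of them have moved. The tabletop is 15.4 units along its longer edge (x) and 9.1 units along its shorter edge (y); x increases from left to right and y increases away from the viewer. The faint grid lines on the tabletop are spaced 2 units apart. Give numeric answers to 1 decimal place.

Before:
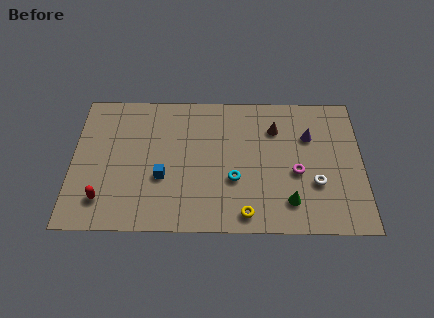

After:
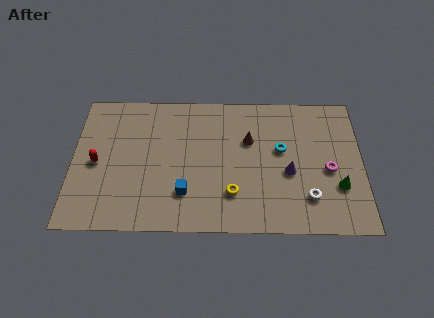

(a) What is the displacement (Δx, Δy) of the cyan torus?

(2.5, 2.0)

The cyan torus was at about (8.6, 3.3) and moved to about (11.1, 5.3).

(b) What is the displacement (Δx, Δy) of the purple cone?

(-1.1, -2.4)

The purple cone was at about (12.6, 6.2) and moved to about (11.5, 3.8).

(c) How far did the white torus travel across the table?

1.0

From (12.9, 3.1) to (12.5, 2.2), the white torus covered √(0.4² + 0.9²) ≈ 1.0 units.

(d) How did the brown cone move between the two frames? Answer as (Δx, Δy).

(-1.4, -0.8)

From the two frames, the brown cone sits at roughly (10.8, 6.7) before and (9.4, 5.9) after.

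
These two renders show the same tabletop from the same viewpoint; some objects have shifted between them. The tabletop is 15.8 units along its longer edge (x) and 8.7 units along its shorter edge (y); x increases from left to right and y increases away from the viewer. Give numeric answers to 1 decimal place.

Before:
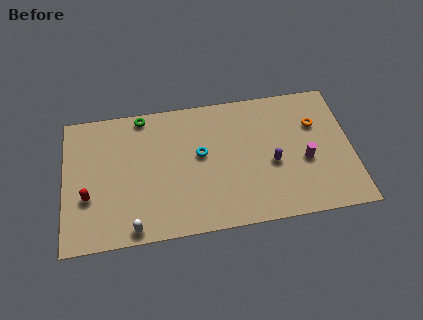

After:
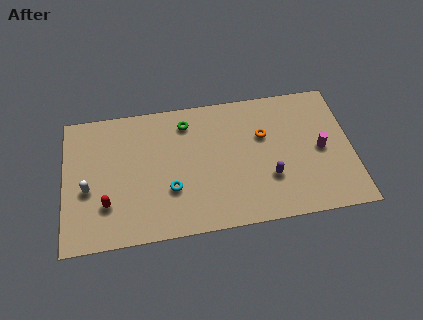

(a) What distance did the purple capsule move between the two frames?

0.9

The purple capsule was near (11.4, 3.7) before and (11.2, 2.8) after, so it travelled √(0.2² + 0.9²) ≈ 0.9 units.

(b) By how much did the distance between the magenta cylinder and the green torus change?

-1.9

The distance was about 9.8 in the first image and 7.9 in the second, so they moved 1.9 units closer together.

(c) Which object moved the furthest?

the white capsule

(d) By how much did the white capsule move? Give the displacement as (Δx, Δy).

(-2.4, 2.8)

From the two frames, the white capsule sits at roughly (3.7, 0.8) before and (1.3, 3.6) after.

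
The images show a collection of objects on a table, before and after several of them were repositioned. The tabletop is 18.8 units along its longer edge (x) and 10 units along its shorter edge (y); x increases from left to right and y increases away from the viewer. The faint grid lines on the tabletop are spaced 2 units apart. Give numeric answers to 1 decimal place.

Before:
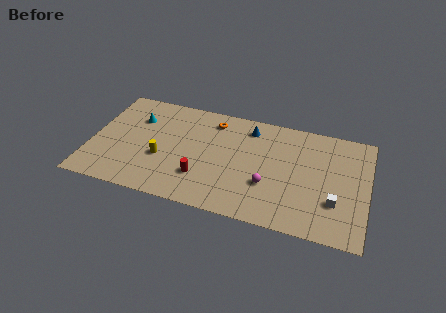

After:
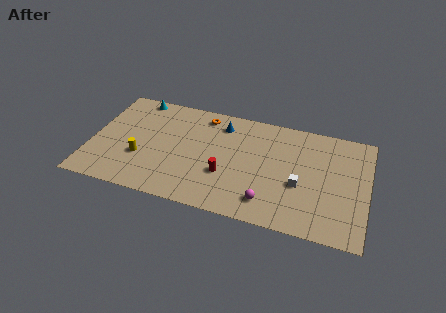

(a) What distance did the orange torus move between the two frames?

0.8

From (8.1, 8.3) to (7.4, 8.6), the orange torus covered √(0.7² + 0.3²) ≈ 0.8 units.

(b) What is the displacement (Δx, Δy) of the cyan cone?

(-0.2, 2.0)

The cyan cone was at about (2.9, 7.1) and moved to about (2.7, 9.1).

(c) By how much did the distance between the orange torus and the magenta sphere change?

+1.9

The distance was about 6.4 in the first image and 8.3 in the second, so they moved 1.9 units further apart.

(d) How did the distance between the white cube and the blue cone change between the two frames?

-1.1

They were about 8.0 units apart before and 6.9 after — 1.1 units closer together.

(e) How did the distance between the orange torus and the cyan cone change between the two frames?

-0.6

The distance was about 5.3 in the first image and 4.7 in the second, so they moved 0.6 units closer together.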